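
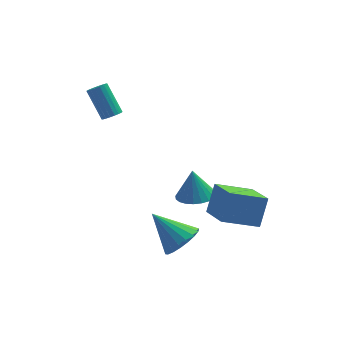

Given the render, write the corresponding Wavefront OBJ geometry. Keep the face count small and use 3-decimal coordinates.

v 0.745 -1.915 -1.944
v 1.44 -1.971 -1.255
v -0.485 -1.105 -0.636
v 1.51 -1.578 -1.433
v 1.429 -1.252 -1.711
v 1.212 -1.058 -2.035
v 0.903 -1.033 -2.342
v 0.562 -1.183 -2.569
v 0.258 -1.478 -2.673
v 0.05 -1.859 -2.633
v -0.02 -2.251 -2.455
v 0.062 -2.577 -2.177
v 0.279 -2.772 -1.853
v 0.588 -2.797 -1.546
v 0.929 -2.647 -1.319
v 1.233 -2.352 -1.215
v 4.001 -2.6 -0.634
v 2.31 -2.75 0.022
v 3.572 -0.956 -1.366
v 1.881 -1.106 -0.71
v 4.439 -1.914 0.65
v 2.748 -2.064 1.306
v 4.01 -0.27 -0.082
v 2.319 -0.42 0.574
v 1.576 0.148 -0.644
v 2.052 -0.61 -0.431
v 1.444 0.472 0.804
v 2.315 -0.369 -0.461
v 2.466 -0.048 -0.519
v 2.482 0.302 -0.596
v 2.36 0.629 -0.68
v 2.118 0.882 -0.759
v 1.794 1.024 -0.82
v 1.437 1.033 -0.855
v 1.101 0.906 -0.857
v 0.838 0.664 -0.828
v 0.686 0.344 -0.77
v 0.671 -0.006 -0.693
v 0.793 -0.333 -0.608
v 1.034 -0.587 -0.529
v 1.358 -0.728 -0.468
v 1.716 -0.737 -0.433
v -1.852 3.068 2.784
v -1.432 3.339 2.792
v -2.028 4.223 4.104
v -2.448 3.952 4.096
v -1.563 3.455 2.655
v -2.159 4.339 3.966
v -1.752 3.494 2.543
v -2.347 4.378 3.855
v -1.96 3.449 2.479
v -2.555 4.333 3.79
v -2.147 3.328 2.475
v -2.742 4.212 3.787
v -2.276 3.156 2.533
v -2.871 4.04 3.845
v -2.32 2.967 2.64
v -2.916 3.85 3.952
v -2.272 2.797 2.776
v -2.868 3.681 4.088
v -2.141 2.681 2.914
v -2.737 3.565 4.225
v -1.953 2.642 3.025
v -2.548 3.526 4.337
v -1.745 2.687 3.09
v -2.34 3.571 4.401
v -1.558 2.808 3.093
v -2.153 3.692 4.405
v -1.429 2.98 3.035
v -2.024 3.864 4.347
v -1.384 3.17 2.928
v -1.98 4.053 4.24
f 2 1 4
f 2 4 3
f 4 1 5
f 4 5 3
f 5 1 6
f 5 6 3
f 6 1 7
f 6 7 3
f 7 1 8
f 7 8 3
f 8 1 9
f 8 9 3
f 9 1 10
f 9 10 3
f 10 1 11
f 10 11 3
f 11 1 12
f 11 12 3
f 12 1 13
f 12 13 3
f 13 1 14
f 13 14 3
f 14 1 15
f 14 15 3
f 15 1 16
f 15 16 3
f 16 1 2
f 16 2 3
f 18 20 17
f 21 18 17
f 17 20 19
f 19 21 17
f 18 24 20
f 22 18 21
f 22 24 18
f 20 24 19
f 23 21 19
f 19 24 23
f 23 22 21
f 24 22 23
f 26 25 28
f 26 28 27
f 28 25 29
f 28 29 27
f 29 25 30
f 29 30 27
f 30 25 31
f 30 31 27
f 31 25 32
f 31 32 27
f 32 25 33
f 32 33 27
f 33 25 34
f 33 34 27
f 34 25 35
f 34 35 27
f 35 25 36
f 35 36 27
f 36 25 37
f 36 37 27
f 37 25 38
f 37 38 27
f 38 25 39
f 38 39 27
f 39 25 40
f 39 40 27
f 40 25 41
f 40 41 27
f 41 25 42
f 41 42 27
f 42 25 26
f 42 26 27
f 44 43 47
f 44 47 45
f 45 47 48
f 45 48 46
f 47 43 49
f 47 49 48
f 48 49 50
f 48 50 46
f 49 43 51
f 49 51 50
f 50 51 52
f 50 52 46
f 51 43 53
f 51 53 52
f 52 53 54
f 52 54 46
f 53 43 55
f 53 55 54
f 54 55 56
f 54 56 46
f 55 43 57
f 55 57 56
f 56 57 58
f 56 58 46
f 57 43 59
f 57 59 58
f 58 59 60
f 58 60 46
f 59 43 61
f 59 61 60
f 60 61 62
f 60 62 46
f 61 43 63
f 61 63 62
f 62 63 64
f 62 64 46
f 63 43 65
f 63 65 64
f 64 65 66
f 64 66 46
f 65 43 67
f 65 67 66
f 66 67 68
f 66 68 46
f 67 43 69
f 67 69 68
f 68 69 70
f 68 70 46
f 69 43 71
f 69 71 70
f 70 71 72
f 70 72 46
f 71 43 44
f 71 44 72
f 72 44 45
f 72 45 46



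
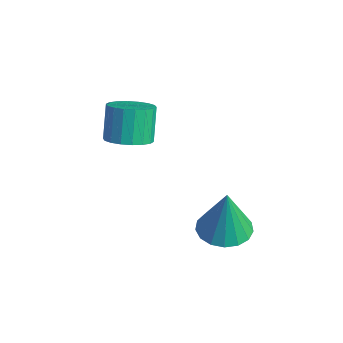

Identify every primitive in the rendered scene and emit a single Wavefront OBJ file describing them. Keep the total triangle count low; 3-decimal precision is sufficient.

v 0.784 -3.219 -0.744
v 1.562 -2.803 -0.569
v 0.995 -2.285 0.719
v 0.216 -2.701 0.544
v 1.356 -2.525 -0.771
v 0.789 -2.007 0.517
v 1.037 -2.385 -0.968
v 0.47 -1.867 0.32
v 0.667 -2.41 -1.121
v 0.1 -1.892 0.168
v 0.321 -2.595 -1.199
v -0.246 -2.077 0.09
v 0.066 -2.904 -1.187
v -0.501 -2.386 0.102
v -0.047 -3.275 -1.087
v -0.614 -2.757 0.201
v 0.005 -3.635 -0.919
v -0.562 -3.117 0.369
v 0.211 -3.913 -0.717
v -0.356 -3.395 0.571
v 0.53 -4.053 -0.52
v -0.037 -3.535 0.768
v 0.9 -4.028 -0.368
v 0.333 -3.51 0.921
v 1.246 -3.843 -0.29
v 0.679 -3.325 0.999
v 1.501 -3.534 -0.302
v 0.934 -3.016 0.987
v 1.614 -3.163 -0.401
v 1.047 -2.645 0.887
v 3.623 -1.025 -4.903
v 4.335 -0.255 -4.945
v 3.757 -1.035 -2.797
v 3.897 -0.012 -4.916
v 3.395 -0 -4.884
v 2.946 -0.224 -4.856
v 2.652 -0.631 -4.839
v 2.58 -1.128 -4.837
v 2.747 -1.602 -4.85
v 3.115 -1.944 -4.875
v 3.599 -2.075 -4.906
v 4.088 -1.966 -4.937
v 4.471 -1.641 -4.96
v 4.66 -1.175 -4.97
v 4.611 -0.675 -4.964
f 2 1 5
f 2 5 3
f 3 5 6
f 3 6 4
f 5 1 7
f 5 7 6
f 6 7 8
f 6 8 4
f 7 1 9
f 7 9 8
f 8 9 10
f 8 10 4
f 9 1 11
f 9 11 10
f 10 11 12
f 10 12 4
f 11 1 13
f 11 13 12
f 12 13 14
f 12 14 4
f 13 1 15
f 13 15 14
f 14 15 16
f 14 16 4
f 15 1 17
f 15 17 16
f 16 17 18
f 16 18 4
f 17 1 19
f 17 19 18
f 18 19 20
f 18 20 4
f 19 1 21
f 19 21 20
f 20 21 22
f 20 22 4
f 21 1 23
f 21 23 22
f 22 23 24
f 22 24 4
f 23 1 25
f 23 25 24
f 24 25 26
f 24 26 4
f 25 1 27
f 25 27 26
f 26 27 28
f 26 28 4
f 27 1 29
f 27 29 28
f 28 29 30
f 28 30 4
f 29 1 2
f 29 2 30
f 30 2 3
f 30 3 4
f 32 31 34
f 32 34 33
f 34 31 35
f 34 35 33
f 35 31 36
f 35 36 33
f 36 31 37
f 36 37 33
f 37 31 38
f 37 38 33
f 38 31 39
f 38 39 33
f 39 31 40
f 39 40 33
f 40 31 41
f 40 41 33
f 41 31 42
f 41 42 33
f 42 31 43
f 42 43 33
f 43 31 44
f 43 44 33
f 44 31 45
f 44 45 33
f 45 31 32
f 45 32 33



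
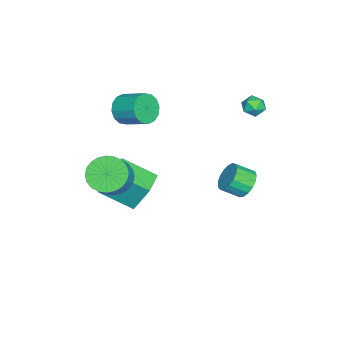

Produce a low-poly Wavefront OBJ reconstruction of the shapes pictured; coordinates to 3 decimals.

v 0.46 4.194 -0.316
v 1.038 4.626 0.006
v 1.338 3.798 0.578
v 0.76 3.366 0.256
v 0.744 4.68 0.239
v 1.044 3.852 0.81
v 0.385 4.622 0.344
v 0.686 3.794 0.915
v 0.044 4.467 0.298
v 0.344 3.639 0.87
v -0.202 4.249 0.111
v 0.098 3.421 0.683
v -0.297 4.018 -0.173
v 0.003 3.19 0.399
v -0.218 3.828 -0.49
v 0.082 3 0.082
v 0.016 3.721 -0.767
v 0.316 2.893 -0.196
v 0.352 3.723 -0.941
v 0.652 2.895 -0.369
v 0.712 3.833 -0.972
v 1.013 3.005 -0.4
v 1.015 4.025 -0.852
v 1.315 3.197 -0.28
v 1.191 4.256 -0.609
v 1.491 3.428 -0.038
v 1.199 4.473 -0.3
v 1.499 3.645 0.272
v -3.187 3.967 2.779
v -2.689 3.958 3.184
v -2.691 3.302 2.156
v -2.193 3.293 2.561
v -2.751 3.026 2.732
v -3.057 3.437 3.117
v -2.323 3.823 2.223
v -2.629 4.234 2.608
v -2.155 3.869 2.84
v -2.42 3.377 3.155
v -2.96 3.883 2.185
v -3.225 3.391 2.5
v -1.153 -2.146 2.271
v -0.429 -2.152 1.807
v -0.023 -0.939 2.425
v -0.747 -0.934 2.889
v -0.723 -1.928 1.559
v -0.317 -0.715 2.177
v -1.132 -1.762 1.502
v -0.726 -0.549 2.12
v -1.547 -1.699 1.651
v -1.141 -0.486 2.269
v -1.856 -1.756 1.966
v -1.45 -0.543 2.584
v -1.977 -1.918 2.363
v -1.571 -0.705 2.981
v -1.877 -2.141 2.735
v -1.471 -0.928 3.353
v -1.583 -2.365 2.983
v -1.177 -1.152 3.601
v -1.174 -2.531 3.04
v -0.768 -1.318 3.658
v -0.759 -2.594 2.891
v -0.353 -1.381 3.509
v -0.45 -2.537 2.576
v -0.044 -1.324 3.194
v -0.329 -2.375 2.179
v 0.077 -1.162 2.797
v 2.841 -1.385 0.721
v 3.549 -1.547 0.049
v 4.427 -1.517 0.966
v 3.719 -1.355 1.639
v 3.534 -1.161 0.051
v 4.412 -1.131 0.968
v 3.413 -0.809 0.155
v 4.291 -0.779 1.072
v 3.206 -0.545 0.345
v 4.084 -0.515 1.262
v 2.942 -0.408 0.593
v 3.82 -0.379 1.51
v 2.664 -0.421 0.86
v 3.542 -0.391 1.777
v 2.412 -0.58 1.106
v 3.29 -0.55 2.023
v 2.226 -0.861 1.294
v 3.104 -0.832 2.211
v 2.133 -1.223 1.394
v 3.011 -1.193 2.311
v 2.148 -1.609 1.392
v 3.026 -1.579 2.309
v 2.269 -1.961 1.288
v 3.147 -1.931 2.205
v 2.476 -2.225 1.098
v 3.354 -2.195 2.015
v 2.74 -2.361 0.85
v 3.618 -2.332 1.767
v 3.018 -2.349 0.583
v 3.896 -2.319 1.5
v 3.27 -2.19 0.337
v 4.148 -2.16 1.254
v 3.456 -1.908 0.149
v 4.334 -1.879 1.066
v -0.546 -2.899 -2.352
v -0.534 -2.112 -0.8
v -0.605 -1.161 -3.233
v -0.593 -0.374 -1.681
v 0.813 -2.866 -2.379
v 0.825 -2.079 -0.827
v 0.754 -1.128 -3.26
v 0.766 -0.341 -1.708
f 2 1 5
f 2 5 3
f 3 5 6
f 3 6 4
f 5 1 7
f 5 7 6
f 6 7 8
f 6 8 4
f 7 1 9
f 7 9 8
f 8 9 10
f 8 10 4
f 9 1 11
f 9 11 10
f 10 11 12
f 10 12 4
f 11 1 13
f 11 13 12
f 12 13 14
f 12 14 4
f 13 1 15
f 13 15 14
f 14 15 16
f 14 16 4
f 15 1 17
f 15 17 16
f 16 17 18
f 16 18 4
f 17 1 19
f 17 19 18
f 18 19 20
f 18 20 4
f 19 1 21
f 19 21 20
f 20 21 22
f 20 22 4
f 21 1 23
f 21 23 22
f 22 23 24
f 22 24 4
f 23 1 25
f 23 25 24
f 24 25 26
f 24 26 4
f 25 1 27
f 25 27 26
f 26 27 28
f 26 28 4
f 27 1 2
f 27 2 28
f 28 2 3
f 28 3 4
f 29 40 34
f 29 34 30
f 29 30 36
f 29 36 39
f 29 39 40
f 30 34 38
f 34 40 33
f 40 39 31
f 39 36 35
f 36 30 37
f 32 38 33
f 32 33 31
f 32 31 35
f 32 35 37
f 32 37 38
f 33 38 34
f 31 33 40
f 35 31 39
f 37 35 36
f 38 37 30
f 42 41 45
f 42 45 43
f 43 45 46
f 43 46 44
f 45 41 47
f 45 47 46
f 46 47 48
f 46 48 44
f 47 41 49
f 47 49 48
f 48 49 50
f 48 50 44
f 49 41 51
f 49 51 50
f 50 51 52
f 50 52 44
f 51 41 53
f 51 53 52
f 52 53 54
f 52 54 44
f 53 41 55
f 53 55 54
f 54 55 56
f 54 56 44
f 55 41 57
f 55 57 56
f 56 57 58
f 56 58 44
f 57 41 59
f 57 59 58
f 58 59 60
f 58 60 44
f 59 41 61
f 59 61 60
f 60 61 62
f 60 62 44
f 61 41 63
f 61 63 62
f 62 63 64
f 62 64 44
f 63 41 65
f 63 65 64
f 64 65 66
f 64 66 44
f 65 41 42
f 65 42 66
f 66 42 43
f 66 43 44
f 68 67 71
f 68 71 69
f 69 71 72
f 69 72 70
f 71 67 73
f 71 73 72
f 72 73 74
f 72 74 70
f 73 67 75
f 73 75 74
f 74 75 76
f 74 76 70
f 75 67 77
f 75 77 76
f 76 77 78
f 76 78 70
f 77 67 79
f 77 79 78
f 78 79 80
f 78 80 70
f 79 67 81
f 79 81 80
f 80 81 82
f 80 82 70
f 81 67 83
f 81 83 82
f 82 83 84
f 82 84 70
f 83 67 85
f 83 85 84
f 84 85 86
f 84 86 70
f 85 67 87
f 85 87 86
f 86 87 88
f 86 88 70
f 87 67 89
f 87 89 88
f 88 89 90
f 88 90 70
f 89 67 91
f 89 91 90
f 90 91 92
f 90 92 70
f 91 67 93
f 91 93 92
f 92 93 94
f 92 94 70
f 93 67 95
f 93 95 94
f 94 95 96
f 94 96 70
f 95 67 97
f 95 97 96
f 96 97 98
f 96 98 70
f 97 67 99
f 97 99 98
f 98 99 100
f 98 100 70
f 99 67 68
f 99 68 100
f 100 68 69
f 100 69 70
f 102 104 101
f 105 102 101
f 101 104 103
f 103 105 101
f 102 108 104
f 106 102 105
f 106 108 102
f 104 108 103
f 107 105 103
f 103 108 107
f 107 106 105
f 108 106 107



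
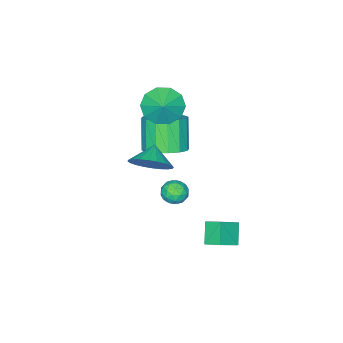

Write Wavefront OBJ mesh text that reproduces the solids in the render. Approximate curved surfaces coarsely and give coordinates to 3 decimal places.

v 2.202 1.319 -2.506
v 2.099 2.113 -2.095
v 1.212 1.516 -3.135
v 1.109 2.31 -2.725
v 2.831 1.83 -3.335
v 2.728 2.624 -2.925
v 1.841 2.027 -3.965
v 1.738 2.821 -3.554
v 1.825 -0.157 -2.026
v 2.053 0.1 -1.447
v 2.267 -1.12 -1.773
v 2.495 -0.863 -1.194
v 1.834 -0.955 -1.285
v 1.561 -0.36 -1.441
v 2.759 -0.66 -1.779
v 2.486 -0.065 -1.935
v 2.63 -0.211 -1.294
v 2.058 -0.393 -0.989
v 2.262 -0.627 -2.231
v 1.69 -0.809 -1.926
v 1.9 0.056 -1.759
v 2.42 -1.076 -1.461
v 2.031 -1.13 -1.515
v 2.165 -0.979 -1.174
v 1.611 -0.214 -1.755
v 1.745 -0.063 -1.415
v 1.617 -0.683 -1.32
v 2.575 -0.957 -1.805
v 2.709 -0.806 -1.465
v 2.155 -0.041 -2.046
v 2.289 0.11 -1.705
v 2.703 -0.337 -1.9
v 2.373 0.024 -1.329
v 2.633 -0.542 -1.18
v 2.788 -0.423 -1.524
v 2.628 -0.073 -1.616
v 2.037 -0.083 -1.149
v 2.297 -0.649 -1
v 1.909 -0.703 -1.054
v 1.748 -0.353 -1.146
v 2.376 -0.266 -1.059
v 2.023 -0.371 -2.22
v 2.283 -0.937 -2.071
v 2.572 -0.667 -2.074
v 2.411 -0.317 -2.166
v 1.687 -0.478 -2.04
v 1.947 -1.044 -1.891
v 1.692 -0.947 -1.604
v 1.532 -0.597 -1.696
v 1.944 -0.754 -2.161
v 0.978 -2.264 2.621
v 1.79 -2.64 2.175
v 1.562 -1.736 3.239
v 1.634 -2.12 1.88
v 1.227 -1.655 1.867
v 0.725 -1.423 2.143
v 0.32 -1.511 2.601
v 0.166 -1.887 3.067
v 0.323 -2.407 3.362
v 0.73 -2.872 3.375
v 1.232 -3.104 3.099
v 1.637 -3.016 2.641
v 0.226 -2.824 -1.337
v 0.801 -2.126 -0.766
v 0.109 -2.777 0.728
v -0.466 -3.476 0.157
v 0.324 -1.865 -0.873
v -0.368 -2.516 0.621
v -0.179 -1.862 -1.104
v -0.871 -2.513 0.389
v -0.574 -2.116 -1.398
v -1.265 -2.767 0.095
v -0.754 -2.56 -1.675
v -1.446 -3.211 -0.182
v -0.672 -3.075 -1.862
v -1.364 -3.726 -0.369
v -0.349 -3.523 -1.908
v -1.041 -4.174 -0.414
v 0.128 -3.784 -1.801
v -0.564 -4.435 -0.307
v 0.631 -3.787 -1.569
v -0.061 -4.438 -0.076
v 1.025 -3.533 -1.275
v 0.334 -4.184 0.218
v 1.206 -3.089 -0.998
v 0.514 -3.74 0.495
v 1.124 -2.574 -0.811
v 0.432 -3.225 0.682
v 4.221 -0.015 2.103
v 4.693 0.318 2.908
v 3.499 -0.425 2.697
v 4.459 0.615 2.829
v 4.189 0.817 2.64
v 3.924 0.891 2.369
v 3.704 0.828 2.058
v 3.563 0.637 1.754
v 3.522 0.346 1.503
v 3.587 0 1.343
v 3.749 -0.348 1.299
v 3.982 -0.645 1.378
v 4.252 -0.846 1.567
v 4.517 -0.921 1.838
v 4.737 -0.858 2.149
v 4.879 -0.667 2.453
v 4.92 -0.376 2.704
v 4.855 -0.03 2.864
f 2 4 1
f 5 2 1
f 1 4 3
f 3 5 1
f 2 8 4
f 6 2 5
f 6 8 2
f 4 8 3
f 7 5 3
f 3 8 7
f 7 6 5
f 8 6 7
f 9 46 25
f 46 20 49
f 25 49 14
f 46 49 25
f 9 25 21
f 25 14 26
f 21 26 10
f 25 26 21
f 9 21 30
f 21 10 31
f 30 31 16
f 21 31 30
f 9 30 42
f 30 16 45
f 42 45 19
f 30 45 42
f 9 42 46
f 42 19 50
f 46 50 20
f 42 50 46
f 10 26 37
f 26 14 40
f 37 40 18
f 26 40 37
f 14 49 27
f 49 20 48
f 27 48 13
f 49 48 27
f 20 50 47
f 50 19 43
f 47 43 11
f 50 43 47
f 19 45 44
f 45 16 32
f 44 32 15
f 45 32 44
f 16 31 36
f 31 10 33
f 36 33 17
f 31 33 36
f 12 38 24
f 38 18 39
f 24 39 13
f 38 39 24
f 12 24 22
f 24 13 23
f 22 23 11
f 24 23 22
f 12 22 29
f 22 11 28
f 29 28 15
f 22 28 29
f 12 29 34
f 29 15 35
f 34 35 17
f 29 35 34
f 12 34 38
f 34 17 41
f 38 41 18
f 34 41 38
f 13 39 27
f 39 18 40
f 27 40 14
f 39 40 27
f 11 23 47
f 23 13 48
f 47 48 20
f 23 48 47
f 15 28 44
f 28 11 43
f 44 43 19
f 28 43 44
f 17 35 36
f 35 15 32
f 36 32 16
f 35 32 36
f 18 41 37
f 41 17 33
f 37 33 10
f 41 33 37
f 52 51 54
f 52 54 53
f 54 51 55
f 54 55 53
f 55 51 56
f 55 56 53
f 56 51 57
f 56 57 53
f 57 51 58
f 57 58 53
f 58 51 59
f 58 59 53
f 59 51 60
f 59 60 53
f 60 51 61
f 60 61 53
f 61 51 62
f 61 62 53
f 62 51 52
f 62 52 53
f 64 63 67
f 64 67 65
f 65 67 68
f 65 68 66
f 67 63 69
f 67 69 68
f 68 69 70
f 68 70 66
f 69 63 71
f 69 71 70
f 70 71 72
f 70 72 66
f 71 63 73
f 71 73 72
f 72 73 74
f 72 74 66
f 73 63 75
f 73 75 74
f 74 75 76
f 74 76 66
f 75 63 77
f 75 77 76
f 76 77 78
f 76 78 66
f 77 63 79
f 77 79 78
f 78 79 80
f 78 80 66
f 79 63 81
f 79 81 80
f 80 81 82
f 80 82 66
f 81 63 83
f 81 83 82
f 82 83 84
f 82 84 66
f 83 63 85
f 83 85 84
f 84 85 86
f 84 86 66
f 85 63 87
f 85 87 86
f 86 87 88
f 86 88 66
f 87 63 64
f 87 64 88
f 88 64 65
f 88 65 66
f 90 89 92
f 90 92 91
f 92 89 93
f 92 93 91
f 93 89 94
f 93 94 91
f 94 89 95
f 94 95 91
f 95 89 96
f 95 96 91
f 96 89 97
f 96 97 91
f 97 89 98
f 97 98 91
f 98 89 99
f 98 99 91
f 99 89 100
f 99 100 91
f 100 89 101
f 100 101 91
f 101 89 102
f 101 102 91
f 102 89 103
f 102 103 91
f 103 89 104
f 103 104 91
f 104 89 105
f 104 105 91
f 105 89 106
f 105 106 91
f 106 89 90
f 106 90 91



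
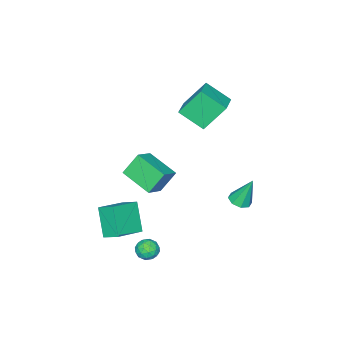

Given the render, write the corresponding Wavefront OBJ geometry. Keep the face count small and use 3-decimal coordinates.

v 2.533 2.177 -3.287
v 3.204 2.3 -3.113
v 2.696 1.06 -3.127
v 3.367 1.183 -2.953
v 2.848 1.391 -2.524
v 2.748 2.082 -2.623
v 3.152 1.278 -3.617
v 3.052 1.969 -3.716
v 3.587 1.745 -3.317
v 3.399 1.814 -2.641
v 2.501 1.546 -3.599
v 2.313 1.615 -2.923
v 2.854 2.336 -3.214
v 3.046 1.024 -3.026
v 2.741 1.146 -2.774
v 3.135 1.218 -2.671
v 2.586 2.208 -2.926
v 2.981 2.28 -2.824
v 2.771 1.746 -2.478
v 2.919 1.08 -3.416
v 3.314 1.152 -3.314
v 2.765 2.142 -3.569
v 3.159 2.214 -3.466
v 3.129 1.614 -3.762
v 3.474 2.082 -3.232
v 3.57 1.426 -3.137
v 3.444 1.482 -3.528
v 3.384 1.888 -3.586
v 3.364 2.123 -2.835
v 3.459 1.467 -2.74
v 3.154 1.589 -2.488
v 3.095 1.995 -2.547
v 3.589 1.797 -2.954
v 2.441 1.893 -3.5
v 2.536 1.237 -3.405
v 2.805 1.365 -3.693
v 2.746 1.771 -3.752
v 2.33 1.934 -3.103
v 2.426 1.278 -3.008
v 2.516 1.472 -2.654
v 2.456 1.878 -2.712
v 2.311 1.563 -3.286
v -3.919 -1.422 3.134
v -4.844 -0.606 4.683
v -4.363 -0.039 2.14
v -5.288 0.777 3.69
v -2.512 -0.657 3.57
v -3.437 0.159 5.12
v -2.956 0.726 2.577
v -3.881 1.542 4.126
v -2.262 -2.451 -0.569
v -1.067 -2.303 0.106
v -2.143 -0.516 -1.202
v -0.949 -0.368 -0.528
v -1.491 -2.912 -1.832
v -0.297 -2.764 -1.158
v -1.373 -0.977 -2.466
v -0.178 -0.829 -1.791
v -2.792 3.378 -1.892
v -2.27 3.823 -1.958
v -3.088 3.982 -0.148
v -2.732 4.03 -2.108
v -3.23 3.855 -2.132
v -3.471 3.4 -2.015
v -3.315 2.932 -1.826
v -2.853 2.725 -1.676
v -2.355 2.9 -1.653
v -2.114 3.355 -1.77
v 1.264 -1.457 -2.011
v 2.99 -1.661 -1.408
v 1.193 -0.485 -1.48
v 2.919 -0.689 -0.877
v 1.921 -0.551 -3.583
v 3.647 -0.755 -2.98
v 1.85 0.421 -3.052
v 3.576 0.217 -2.449
f 1 38 17
f 38 12 41
f 17 41 6
f 38 41 17
f 1 17 13
f 17 6 18
f 13 18 2
f 17 18 13
f 1 13 22
f 13 2 23
f 22 23 8
f 13 23 22
f 1 22 34
f 22 8 37
f 34 37 11
f 22 37 34
f 1 34 38
f 34 11 42
f 38 42 12
f 34 42 38
f 2 18 29
f 18 6 32
f 29 32 10
f 18 32 29
f 6 41 19
f 41 12 40
f 19 40 5
f 41 40 19
f 12 42 39
f 42 11 35
f 39 35 3
f 42 35 39
f 11 37 36
f 37 8 24
f 36 24 7
f 37 24 36
f 8 23 28
f 23 2 25
f 28 25 9
f 23 25 28
f 4 30 16
f 30 10 31
f 16 31 5
f 30 31 16
f 4 16 14
f 16 5 15
f 14 15 3
f 16 15 14
f 4 14 21
f 14 3 20
f 21 20 7
f 14 20 21
f 4 21 26
f 21 7 27
f 26 27 9
f 21 27 26
f 4 26 30
f 26 9 33
f 30 33 10
f 26 33 30
f 5 31 19
f 31 10 32
f 19 32 6
f 31 32 19
f 3 15 39
f 15 5 40
f 39 40 12
f 15 40 39
f 7 20 36
f 20 3 35
f 36 35 11
f 20 35 36
f 9 27 28
f 27 7 24
f 28 24 8
f 27 24 28
f 10 33 29
f 33 9 25
f 29 25 2
f 33 25 29
f 44 46 43
f 47 44 43
f 43 46 45
f 45 47 43
f 44 50 46
f 48 44 47
f 48 50 44
f 46 50 45
f 49 47 45
f 45 50 49
f 49 48 47
f 50 48 49
f 52 54 51
f 55 52 51
f 51 54 53
f 53 55 51
f 52 58 54
f 56 52 55
f 56 58 52
f 54 58 53
f 57 55 53
f 53 58 57
f 57 56 55
f 58 56 57
f 60 59 62
f 60 62 61
f 62 59 63
f 62 63 61
f 63 59 64
f 63 64 61
f 64 59 65
f 64 65 61
f 65 59 66
f 65 66 61
f 66 59 67
f 66 67 61
f 67 59 68
f 67 68 61
f 68 59 60
f 68 60 61
f 70 72 69
f 73 70 69
f 69 72 71
f 71 73 69
f 70 76 72
f 74 70 73
f 74 76 70
f 72 76 71
f 75 73 71
f 71 76 75
f 75 74 73
f 76 74 75



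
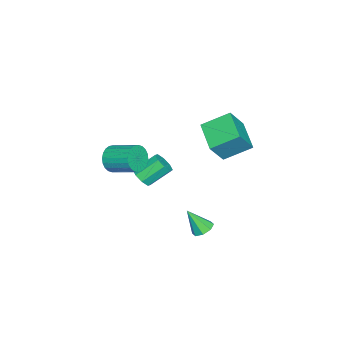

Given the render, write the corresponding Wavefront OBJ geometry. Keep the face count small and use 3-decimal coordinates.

v -2.953 -2.251 -4.398
v -2.496 -1.664 -4.663
v -3.289 -0.542 -3.548
v -3.747 -1.129 -3.282
v -3.011 -1.717 -4.976
v -3.804 -0.594 -3.861
v -3.492 -2.082 -4.951
v -4.285 -0.96 -3.835
v -3.657 -2.547 -4.601
v -4.451 -1.424 -3.486
v -3.411 -2.838 -4.132
v -4.204 -1.716 -3.017
v -2.896 -2.786 -3.819
v -3.689 -1.663 -2.704
v -2.415 -2.42 -3.845
v -3.208 -1.298 -2.729
v -2.249 -1.956 -4.194
v -3.043 -0.833 -3.079
v 3.551 4.037 -2.267
v 4.202 4.282 -2.184
v 3.709 3.143 -0.853
v 3.835 4.592 -1.947
v 3.301 4.577 -1.898
v 2.915 4.246 -2.064
v 2.901 3.792 -2.349
v 3.268 3.482 -2.586
v 3.801 3.497 -2.636
v 4.188 3.829 -2.47
v -2.975 2.881 -1.369
v -4.611 1.698 -0.691
v -3.701 4.45 -0.385
v -5.338 3.267 0.293
v -2.002 2.393 0.127
v -3.639 1.21 0.805
v -2.729 3.962 1.111
v -4.365 2.779 1.789
v 3.083 -1.501 1.812
v 3.528 -1.87 2.515
v 3.823 -0.228 3.19
v 3.377 0.141 2.488
v 3.792 -1.822 2.283
v 4.087 -0.18 2.958
v 3.949 -1.725 1.979
v 4.244 -0.083 2.655
v 3.973 -1.594 1.65
v 4.268 0.048 2.325
v 3.862 -1.449 1.345
v 4.157 0.193 2.021
v 3.632 -1.312 1.112
v 3.927 0.33 1.788
v 3.319 -1.203 0.985
v 3.614 0.439 1.661
v 2.969 -1.14 0.984
v 3.264 0.502 1.66
v 2.637 -1.132 1.11
v 2.932 0.51 1.785
v 2.373 -1.18 1.342
v 2.668 0.462 2.017
v 2.216 -1.277 1.645
v 2.511 0.365 2.321
v 2.192 -1.408 1.975
v 2.487 0.234 2.65
v 2.303 -1.553 2.279
v 2.598 0.089 2.955
v 2.533 -1.69 2.512
v 2.828 -0.048 3.188
v 2.846 -1.799 2.639
v 3.141 -0.157 3.315
v 3.196 -1.862 2.64
v 3.491 -0.22 3.316
f 2 1 5
f 2 5 3
f 3 5 6
f 3 6 4
f 5 1 7
f 5 7 6
f 6 7 8
f 6 8 4
f 7 1 9
f 7 9 8
f 8 9 10
f 8 10 4
f 9 1 11
f 9 11 10
f 10 11 12
f 10 12 4
f 11 1 13
f 11 13 12
f 12 13 14
f 12 14 4
f 13 1 15
f 13 15 14
f 14 15 16
f 14 16 4
f 15 1 17
f 15 17 16
f 16 17 18
f 16 18 4
f 17 1 2
f 17 2 18
f 18 2 3
f 18 3 4
f 20 19 22
f 20 22 21
f 22 19 23
f 22 23 21
f 23 19 24
f 23 24 21
f 24 19 25
f 24 25 21
f 25 19 26
f 25 26 21
f 26 19 27
f 26 27 21
f 27 19 28
f 27 28 21
f 28 19 20
f 28 20 21
f 30 32 29
f 33 30 29
f 29 32 31
f 31 33 29
f 30 36 32
f 34 30 33
f 34 36 30
f 32 36 31
f 35 33 31
f 31 36 35
f 35 34 33
f 36 34 35
f 38 37 41
f 38 41 39
f 39 41 42
f 39 42 40
f 41 37 43
f 41 43 42
f 42 43 44
f 42 44 40
f 43 37 45
f 43 45 44
f 44 45 46
f 44 46 40
f 45 37 47
f 45 47 46
f 46 47 48
f 46 48 40
f 47 37 49
f 47 49 48
f 48 49 50
f 48 50 40
f 49 37 51
f 49 51 50
f 50 51 52
f 50 52 40
f 51 37 53
f 51 53 52
f 52 53 54
f 52 54 40
f 53 37 55
f 53 55 54
f 54 55 56
f 54 56 40
f 55 37 57
f 55 57 56
f 56 57 58
f 56 58 40
f 57 37 59
f 57 59 58
f 58 59 60
f 58 60 40
f 59 37 61
f 59 61 60
f 60 61 62
f 60 62 40
f 61 37 63
f 61 63 62
f 62 63 64
f 62 64 40
f 63 37 65
f 63 65 64
f 64 65 66
f 64 66 40
f 65 37 67
f 65 67 66
f 66 67 68
f 66 68 40
f 67 37 69
f 67 69 68
f 68 69 70
f 68 70 40
f 69 37 38
f 69 38 70
f 70 38 39
f 70 39 40



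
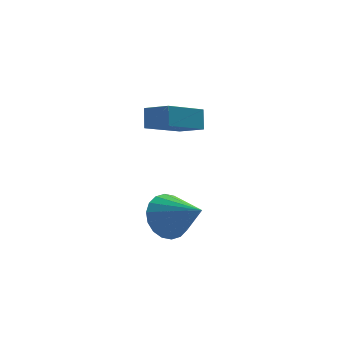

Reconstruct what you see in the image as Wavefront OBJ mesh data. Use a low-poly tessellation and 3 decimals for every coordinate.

v -0.018 -0.509 -3.492
v 0.876 -0.36 -4.021
v 0.838 -1.871 -2.428
v 0.914 -0.058 -3.666
v 0.767 0.154 -3.277
v 0.465 0.235 -2.93
v 0.067 0.168 -2.694
v -0.348 -0.032 -2.617
v -0.698 -0.327 -2.713
v -0.913 -0.658 -2.963
v -0.951 -0.959 -3.319
v -0.804 -1.171 -3.708
v -0.501 -1.252 -4.055
v -0.103 -1.186 -4.291
v 0.312 -0.985 -4.368
v 0.661 -0.69 -4.272
v 1.11 1.577 -0.3
v -0.505 0.819 0.627
v 1.274 2.125 0.434
v -0.341 1.367 1.361
v 1.781 0.733 0.179
v 0.166 -0.025 1.106
v 1.945 1.281 0.913
v 0.33 0.523 1.84
f 2 1 4
f 2 4 3
f 4 1 5
f 4 5 3
f 5 1 6
f 5 6 3
f 6 1 7
f 6 7 3
f 7 1 8
f 7 8 3
f 8 1 9
f 8 9 3
f 9 1 10
f 9 10 3
f 10 1 11
f 10 11 3
f 11 1 12
f 11 12 3
f 12 1 13
f 12 13 3
f 13 1 14
f 13 14 3
f 14 1 15
f 14 15 3
f 15 1 16
f 15 16 3
f 16 1 2
f 16 2 3
f 18 20 17
f 21 18 17
f 17 20 19
f 19 21 17
f 18 24 20
f 22 18 21
f 22 24 18
f 20 24 19
f 23 21 19
f 19 24 23
f 23 22 21
f 24 22 23



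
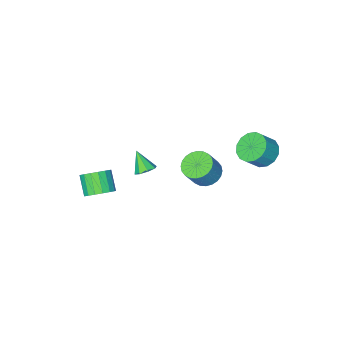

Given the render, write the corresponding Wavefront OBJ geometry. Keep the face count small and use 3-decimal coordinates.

v -0.614 -2.052 -2.217
v -0.293 -2.469 -2.563
v -0.586 -2.888 -1.183
v -0.004 -2.165 -2.325
v -0.072 -1.795 -2.024
v -0.458 -1.575 -1.836
v -0.935 -1.635 -1.871
v -1.225 -1.939 -2.108
v -1.156 -2.309 -2.41
v -0.771 -2.529 -2.598
v -4.302 3.23 1.633
v -3.626 3.216 1.01
v -2.841 3.175 1.864
v -3.518 3.19 2.487
v -3.7 3.678 1.101
v -2.915 3.637 1.954
v -3.936 4.019 1.334
v -3.151 3.979 2.187
v -4.27 4.15 1.648
v -3.485 4.109 2.501
v -4.613 4.034 1.957
v -3.828 3.993 2.81
v -4.872 3.702 2.18
v -4.088 3.662 3.033
v -4.979 3.245 2.256
v -4.194 3.204 3.11
v -4.905 2.783 2.166
v -4.12 2.742 3.019
v -4.669 2.441 1.933
v -3.884 2.401 2.786
v -4.335 2.311 1.619
v -3.55 2.27 2.472
v -3.992 2.427 1.31
v -3.207 2.386 2.163
v -3.732 2.758 1.087
v -2.948 2.718 1.94
v 2.724 -1.199 -1.598
v 3.531 -1.376 -1.513
v 3.242 -2.258 -0.617
v 2.436 -2.081 -0.702
v 3.468 -1.086 -1.248
v 3.18 -1.969 -0.352
v 3.235 -0.823 -1.063
v 2.947 -1.705 -0.167
v 2.885 -0.645 -1.001
v 2.597 -1.528 -0.105
v 2.499 -0.595 -1.075
v 2.21 -1.477 -0.18
v 2.163 -0.682 -1.27
v 1.875 -1.565 -0.374
v 1.957 -0.888 -1.539
v 1.668 -1.771 -0.643
v 1.926 -1.166 -1.822
v 1.637 -2.048 -0.926
v 2.078 -1.45 -2.054
v 1.789 -2.333 -1.158
v 2.378 -1.678 -2.181
v 2.09 -2.56 -1.285
v 2.757 -1.795 -2.174
v 2.469 -2.677 -1.279
v 3.129 -1.776 -2.036
v 2.841 -2.658 -1.14
v 3.408 -1.625 -1.797
v 3.12 -2.507 -0.901
v -3.003 0.075 -1.97
v -2.332 0.458 -2.413
v -1.627 0.588 -1.233
v -2.297 0.205 -0.79
v -2.525 0.735 -2.328
v -1.819 0.864 -1.149
v -2.789 0.911 -2.189
v -2.084 1.04 -1.01
v -3.087 0.96 -2.016
v -2.381 1.089 -0.837
v -3.371 0.874 -1.837
v -2.666 1.004 -0.658
v -3.6 0.667 -1.677
v -2.894 0.796 -0.498
v -3.737 0.37 -1.562
v -3.032 0.499 -0.383
v -3.763 0.027 -1.509
v -3.058 0.157 -0.33
v -3.673 -0.308 -1.527
v -2.968 -0.178 -0.347
v -3.481 -0.584 -1.611
v -2.775 -0.455 -0.432
v -3.216 -0.76 -1.75
v -2.511 -0.631 -0.571
v -2.919 -0.809 -1.923
v -2.213 -0.68 -0.744
v -2.634 -0.724 -2.102
v -1.929 -0.594 -0.923
v -2.406 -0.516 -2.262
v -1.7 -0.387 -1.083
v -2.268 -0.219 -2.377
v -1.563 -0.09 -1.198
v -2.242 0.123 -2.43
v -1.537 0.253 -1.251
f 2 1 4
f 2 4 3
f 4 1 5
f 4 5 3
f 5 1 6
f 5 6 3
f 6 1 7
f 6 7 3
f 7 1 8
f 7 8 3
f 8 1 9
f 8 9 3
f 9 1 10
f 9 10 3
f 10 1 2
f 10 2 3
f 12 11 15
f 12 15 13
f 13 15 16
f 13 16 14
f 15 11 17
f 15 17 16
f 16 17 18
f 16 18 14
f 17 11 19
f 17 19 18
f 18 19 20
f 18 20 14
f 19 11 21
f 19 21 20
f 20 21 22
f 20 22 14
f 21 11 23
f 21 23 22
f 22 23 24
f 22 24 14
f 23 11 25
f 23 25 24
f 24 25 26
f 24 26 14
f 25 11 27
f 25 27 26
f 26 27 28
f 26 28 14
f 27 11 29
f 27 29 28
f 28 29 30
f 28 30 14
f 29 11 31
f 29 31 30
f 30 31 32
f 30 32 14
f 31 11 33
f 31 33 32
f 32 33 34
f 32 34 14
f 33 11 35
f 33 35 34
f 34 35 36
f 34 36 14
f 35 11 12
f 35 12 36
f 36 12 13
f 36 13 14
f 38 37 41
f 38 41 39
f 39 41 42
f 39 42 40
f 41 37 43
f 41 43 42
f 42 43 44
f 42 44 40
f 43 37 45
f 43 45 44
f 44 45 46
f 44 46 40
f 45 37 47
f 45 47 46
f 46 47 48
f 46 48 40
f 47 37 49
f 47 49 48
f 48 49 50
f 48 50 40
f 49 37 51
f 49 51 50
f 50 51 52
f 50 52 40
f 51 37 53
f 51 53 52
f 52 53 54
f 52 54 40
f 53 37 55
f 53 55 54
f 54 55 56
f 54 56 40
f 55 37 57
f 55 57 56
f 56 57 58
f 56 58 40
f 57 37 59
f 57 59 58
f 58 59 60
f 58 60 40
f 59 37 61
f 59 61 60
f 60 61 62
f 60 62 40
f 61 37 63
f 61 63 62
f 62 63 64
f 62 64 40
f 63 37 38
f 63 38 64
f 64 38 39
f 64 39 40
f 66 65 69
f 66 69 67
f 67 69 70
f 67 70 68
f 69 65 71
f 69 71 70
f 70 71 72
f 70 72 68
f 71 65 73
f 71 73 72
f 72 73 74
f 72 74 68
f 73 65 75
f 73 75 74
f 74 75 76
f 74 76 68
f 75 65 77
f 75 77 76
f 76 77 78
f 76 78 68
f 77 65 79
f 77 79 78
f 78 79 80
f 78 80 68
f 79 65 81
f 79 81 80
f 80 81 82
f 80 82 68
f 81 65 83
f 81 83 82
f 82 83 84
f 82 84 68
f 83 65 85
f 83 85 84
f 84 85 86
f 84 86 68
f 85 65 87
f 85 87 86
f 86 87 88
f 86 88 68
f 87 65 89
f 87 89 88
f 88 89 90
f 88 90 68
f 89 65 91
f 89 91 90
f 90 91 92
f 90 92 68
f 91 65 93
f 91 93 92
f 92 93 94
f 92 94 68
f 93 65 95
f 93 95 94
f 94 95 96
f 94 96 68
f 95 65 97
f 95 97 96
f 96 97 98
f 96 98 68
f 97 65 66
f 97 66 98
f 98 66 67
f 98 67 68



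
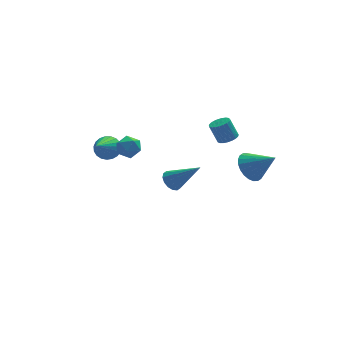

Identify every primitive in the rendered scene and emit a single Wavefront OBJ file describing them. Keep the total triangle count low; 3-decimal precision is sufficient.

v 2.644 -0.652 2.442
v 3.178 -0.485 2.593
v 2.791 -0.201 3.649
v 2.256 -0.368 3.498
v 3.085 -0.281 2.504
v 2.698 0.003 3.56
v 2.916 -0.141 2.405
v 2.528 0.143 3.46
v 2.7 -0.09 2.311
v 2.312 0.194 3.367
v 2.474 -0.135 2.241
v 2.086 0.149 3.296
v 2.277 -0.271 2.205
v 1.889 0.014 3.26
v 2.144 -0.472 2.21
v 1.756 -0.188 3.266
v 2.097 -0.704 2.255
v 1.709 -0.42 3.311
v 2.145 -0.927 2.333
v 1.757 -0.643 3.389
v 2.279 -1.103 2.429
v 1.891 -0.819 3.485
v 2.476 -1.201 2.528
v 2.088 -0.917 3.584
v 2.702 -1.204 2.612
v 2.315 -0.919 3.668
v 2.918 -1.111 2.666
v 2.531 -0.827 3.722
v 3.087 -0.939 2.682
v 2.699 -0.655 3.738
v 3.179 -0.718 2.656
v 2.791 -0.434 3.712
v -3.341 0.653 1.824
v -3.073 1.007 2.416
v -4.219 -0.813 3.096
v -3.348 1.14 2.381
v -3.622 1.19 2.249
v -3.847 1.147 2.044
v -3.985 1.018 1.801
v -4.011 0.826 1.562
v -3.922 0.605 1.368
v -3.732 0.391 1.253
v -3.475 0.223 1.237
v -3.195 0.13 1.322
v -2.94 0.127 1.494
v -2.754 0.215 1.723
v -2.67 0.378 1.97
v -2.702 0.59 2.191
v -2.845 0.812 2.349
v 3.326 -2.45 1.342
v 3.884 -1.707 1.336
v 4.374 -3.23 2.398
v 3.663 -1.628 1.614
v 3.392 -1.674 1.849
v 3.11 -1.838 2.008
v 2.861 -2.096 2.065
v 2.682 -2.408 2.012
v 2.602 -2.726 1.857
v 2.632 -3.002 1.624
v 2.767 -3.194 1.348
v 2.988 -3.273 1.07
v 3.26 -3.227 0.834
v 3.542 -3.062 0.676
v 3.791 -2.805 0.619
v 3.969 -2.493 0.672
v 4.049 -2.175 0.827
v 4.019 -1.899 1.06
v 0.498 2.572 -2.722
v 1.013 2.969 -2.952
v 1.822 1.688 -1.278
v 0.857 3.16 -2.693
v 0.606 3.193 -2.441
v 0.325 3.059 -2.265
v 0.09 2.795 -2.212
v -0.035 2.471 -2.295
v -0.018 2.174 -2.493
v 0.138 1.984 -2.752
v 0.389 1.951 -3.003
v 0.67 2.084 -3.179
v 0.905 2.348 -3.232
v 1.03 2.672 -3.149
v -3.246 -1.287 2.696
v -2.817 -0.817 2.326
v -2.423 -1.363 3.554
v -1.994 -0.893 3.184
v -2.62 -0.656 3.49
v -3.129 -0.609 2.959
v -2.111 -1.571 2.921
v -2.62 -1.524 2.39
v -2.115 -0.993 2.465
v -2.43 -0.428 2.816
v -2.81 -1.752 3.064
v -3.125 -1.187 3.415
f 2 1 5
f 2 5 3
f 3 5 6
f 3 6 4
f 5 1 7
f 5 7 6
f 6 7 8
f 6 8 4
f 7 1 9
f 7 9 8
f 8 9 10
f 8 10 4
f 9 1 11
f 9 11 10
f 10 11 12
f 10 12 4
f 11 1 13
f 11 13 12
f 12 13 14
f 12 14 4
f 13 1 15
f 13 15 14
f 14 15 16
f 14 16 4
f 15 1 17
f 15 17 16
f 16 17 18
f 16 18 4
f 17 1 19
f 17 19 18
f 18 19 20
f 18 20 4
f 19 1 21
f 19 21 20
f 20 21 22
f 20 22 4
f 21 1 23
f 21 23 22
f 22 23 24
f 22 24 4
f 23 1 25
f 23 25 24
f 24 25 26
f 24 26 4
f 25 1 27
f 25 27 26
f 26 27 28
f 26 28 4
f 27 1 29
f 27 29 28
f 28 29 30
f 28 30 4
f 29 1 31
f 29 31 30
f 30 31 32
f 30 32 4
f 31 1 2
f 31 2 32
f 32 2 3
f 32 3 4
f 34 33 36
f 34 36 35
f 36 33 37
f 36 37 35
f 37 33 38
f 37 38 35
f 38 33 39
f 38 39 35
f 39 33 40
f 39 40 35
f 40 33 41
f 40 41 35
f 41 33 42
f 41 42 35
f 42 33 43
f 42 43 35
f 43 33 44
f 43 44 35
f 44 33 45
f 44 45 35
f 45 33 46
f 45 46 35
f 46 33 47
f 46 47 35
f 47 33 48
f 47 48 35
f 48 33 49
f 48 49 35
f 49 33 34
f 49 34 35
f 51 50 53
f 51 53 52
f 53 50 54
f 53 54 52
f 54 50 55
f 54 55 52
f 55 50 56
f 55 56 52
f 56 50 57
f 56 57 52
f 57 50 58
f 57 58 52
f 58 50 59
f 58 59 52
f 59 50 60
f 59 60 52
f 60 50 61
f 60 61 52
f 61 50 62
f 61 62 52
f 62 50 63
f 62 63 52
f 63 50 64
f 63 64 52
f 64 50 65
f 64 65 52
f 65 50 66
f 65 66 52
f 66 50 67
f 66 67 52
f 67 50 51
f 67 51 52
f 69 68 71
f 69 71 70
f 71 68 72
f 71 72 70
f 72 68 73
f 72 73 70
f 73 68 74
f 73 74 70
f 74 68 75
f 74 75 70
f 75 68 76
f 75 76 70
f 76 68 77
f 76 77 70
f 77 68 78
f 77 78 70
f 78 68 79
f 78 79 70
f 79 68 80
f 79 80 70
f 80 68 81
f 80 81 70
f 81 68 69
f 81 69 70
f 82 93 87
f 82 87 83
f 82 83 89
f 82 89 92
f 82 92 93
f 83 87 91
f 87 93 86
f 93 92 84
f 92 89 88
f 89 83 90
f 85 91 86
f 85 86 84
f 85 84 88
f 85 88 90
f 85 90 91
f 86 91 87
f 84 86 93
f 88 84 92
f 90 88 89
f 91 90 83



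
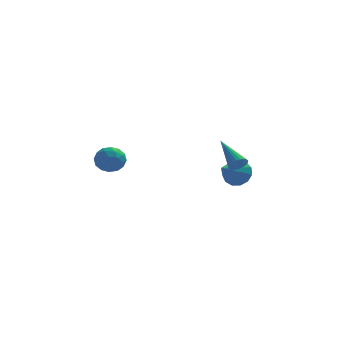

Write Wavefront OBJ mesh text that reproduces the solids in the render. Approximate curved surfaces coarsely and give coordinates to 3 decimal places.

v -2.807 -2.419 0.408
v -2.087 -1.984 0.379
v -2.233 -3.416 -0.319
v -1.513 -2.981 -0.348
v -1.778 -3.309 0.38
v -2.132 -2.693 0.829
v -2.188 -2.707 -0.769
v -2.542 -2.091 -0.32
v -1.705 -2.162 -0.348
v -1.451 -2.534 0.362
v -2.869 -2.866 -0.302
v -2.615 -3.238 0.408
v -2.497 -2.114 0.457
v -1.823 -3.286 -0.397
v -1.978 -3.479 0.03
v -1.555 -3.223 0.014
v -2.524 -2.531 0.722
v -2.101 -2.275 0.705
v -1.919 -3.054 0.706
v -2.219 -3.125 -0.645
v -1.796 -2.869 -0.662
v -2.765 -2.177 0.046
v -2.342 -1.921 0.03
v -2.401 -2.346 -0.646
v -1.85 -1.963 0.013
v -1.512 -2.549 -0.415
v -1.909 -2.388 -0.662
v -2.117 -2.026 -0.398
v -1.701 -2.182 0.431
v -1.363 -2.768 0.003
v -1.519 -2.961 0.431
v -1.727 -2.598 0.695
v -1.476 -2.286 0.003
v -2.957 -2.632 0.057
v -2.619 -3.218 -0.371
v -2.593 -2.802 -0.635
v -2.801 -2.439 -0.371
v -2.808 -2.851 0.475
v -2.47 -3.437 0.047
v -2.203 -3.374 0.458
v -2.411 -3.012 0.722
v -2.844 -3.114 0.057
v 4.417 4.435 -3.701
v 4.897 4.602 -2.97
v 3.503 3.105 -2.799
v 4.492 4.897 -2.944
v 4.064 5.046 -3.159
v 3.748 5.001 -3.545
v 3.644 4.776 -3.982
v 3.786 4.444 -4.329
v 4.128 4.108 -4.477
v 4.562 3.877 -4.379
v 4.95 3.822 -4.065
v 5.169 3.963 -3.637
v 5.149 4.254 -3.228
v 4.109 -2.171 -0.547
v 4.384 -2.336 -0.113
v 3.291 -0.709 0.527
v 4.526 -2.189 -0.205
v 4.596 -2.038 -0.357
v 4.582 -1.911 -0.541
v 4.486 -1.828 -0.726
v 4.325 -1.805 -0.881
v 4.126 -1.845 -0.978
v 3.924 -1.941 -1
v 3.755 -2.077 -0.944
v 3.646 -2.23 -0.82
v 3.618 -2.372 -0.648
v 3.674 -2.479 -0.459
v 3.806 -2.533 -0.285
v 3.99 -2.524 -0.157
v 4.195 -2.455 -0.096
f 1 38 17
f 38 12 41
f 17 41 6
f 38 41 17
f 1 17 13
f 17 6 18
f 13 18 2
f 17 18 13
f 1 13 22
f 13 2 23
f 22 23 8
f 13 23 22
f 1 22 34
f 22 8 37
f 34 37 11
f 22 37 34
f 1 34 38
f 34 11 42
f 38 42 12
f 34 42 38
f 2 18 29
f 18 6 32
f 29 32 10
f 18 32 29
f 6 41 19
f 41 12 40
f 19 40 5
f 41 40 19
f 12 42 39
f 42 11 35
f 39 35 3
f 42 35 39
f 11 37 36
f 37 8 24
f 36 24 7
f 37 24 36
f 8 23 28
f 23 2 25
f 28 25 9
f 23 25 28
f 4 30 16
f 30 10 31
f 16 31 5
f 30 31 16
f 4 16 14
f 16 5 15
f 14 15 3
f 16 15 14
f 4 14 21
f 14 3 20
f 21 20 7
f 14 20 21
f 4 21 26
f 21 7 27
f 26 27 9
f 21 27 26
f 4 26 30
f 26 9 33
f 30 33 10
f 26 33 30
f 5 31 19
f 31 10 32
f 19 32 6
f 31 32 19
f 3 15 39
f 15 5 40
f 39 40 12
f 15 40 39
f 7 20 36
f 20 3 35
f 36 35 11
f 20 35 36
f 9 27 28
f 27 7 24
f 28 24 8
f 27 24 28
f 10 33 29
f 33 9 25
f 29 25 2
f 33 25 29
f 44 43 46
f 44 46 45
f 46 43 47
f 46 47 45
f 47 43 48
f 47 48 45
f 48 43 49
f 48 49 45
f 49 43 50
f 49 50 45
f 50 43 51
f 50 51 45
f 51 43 52
f 51 52 45
f 52 43 53
f 52 53 45
f 53 43 54
f 53 54 45
f 54 43 55
f 54 55 45
f 55 43 44
f 55 44 45
f 57 56 59
f 57 59 58
f 59 56 60
f 59 60 58
f 60 56 61
f 60 61 58
f 61 56 62
f 61 62 58
f 62 56 63
f 62 63 58
f 63 56 64
f 63 64 58
f 64 56 65
f 64 65 58
f 65 56 66
f 65 66 58
f 66 56 67
f 66 67 58
f 67 56 68
f 67 68 58
f 68 56 69
f 68 69 58
f 69 56 70
f 69 70 58
f 70 56 71
f 70 71 58
f 71 56 72
f 71 72 58
f 72 56 57
f 72 57 58



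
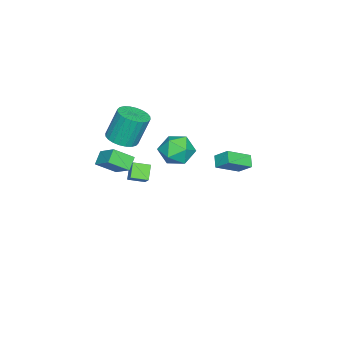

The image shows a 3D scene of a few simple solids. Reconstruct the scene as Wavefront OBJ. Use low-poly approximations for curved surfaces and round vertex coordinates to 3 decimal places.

v -2.299 -3.162 -1.881
v -3.097 -3.335 -1.144
v -2.762 -2.24 -2.165
v -3.56 -2.413 -1.428
v -1.86 -2.767 -1.312
v -2.658 -2.94 -0.575
v -2.323 -1.845 -1.596
v -3.121 -2.018 -0.859
v -1.209 3.898 2.319
v -1.024 4.706 3.027
v -0.598 4.182 1.835
v -0.413 4.991 2.542
v -0.107 2.929 3.138
v 0.078 3.738 3.845
v 0.504 3.214 2.653
v 0.689 4.022 3.361
v 1.752 -3.364 2.073
v 0.995 -3.361 2.646
v 1.155 -2.376 1.28
v 0.398 -2.373 1.854
v 2.402 -2.287 2.926
v 1.645 -2.284 3.5
v 1.805 -1.299 2.134
v 1.048 -1.296 2.707
v -2.233 -3.434 1.63
v -1.269 -3.194 1.75
v -1.664 -2.586 3.71
v -2.627 -2.826 3.59
v -1.415 -2.858 1.616
v -1.81 -2.25 3.576
v -1.686 -2.609 1.484
v -2.081 -2.002 3.445
v -2.04 -2.486 1.375
v -2.434 -1.879 3.335
v -2.423 -2.508 1.304
v -2.818 -1.9 3.265
v -2.777 -2.67 1.283
v -3.172 -2.062 3.244
v -3.048 -2.949 1.315
v -3.443 -2.341 3.275
v -3.195 -3.301 1.395
v -3.59 -2.693 3.355
v -3.196 -3.674 1.51
v -3.591 -3.066 3.47
v -3.05 -4.01 1.644
v -3.445 -3.402 3.604
v -2.779 -4.258 1.775
v -3.174 -3.651 3.736
v -2.426 -4.381 1.885
v -2.82 -3.774 3.845
v -2.042 -4.36 1.955
v -2.437 -3.752 3.916
v -1.688 -4.198 1.976
v -2.083 -3.59 3.937
v -1.417 -3.919 1.945
v -1.812 -3.311 3.905
v -1.27 -3.567 1.865
v -1.665 -2.959 3.825
v -2.962 0.21 1.115
v -2.396 -0.684 0.597
v -4.624 -0.476 0.483
v -4.058 -1.37 -0.035
v -4.113 -1.309 1.14
v -3.086 -0.885 1.531
v -3.934 -0.275 -0.451
v -2.907 0.149 -0.06
v -2.998 -0.984 -0.37
v -3.108 -1.623 0.613
v -3.912 0.463 0.467
v -4.022 -0.176 1.45
f 2 4 1
f 5 2 1
f 1 4 3
f 3 5 1
f 2 8 4
f 6 2 5
f 6 8 2
f 4 8 3
f 7 5 3
f 3 8 7
f 7 6 5
f 8 6 7
f 10 12 9
f 13 10 9
f 9 12 11
f 11 13 9
f 10 16 12
f 14 10 13
f 14 16 10
f 12 16 11
f 15 13 11
f 11 16 15
f 15 14 13
f 16 14 15
f 18 20 17
f 21 18 17
f 17 20 19
f 19 21 17
f 18 24 20
f 22 18 21
f 22 24 18
f 20 24 19
f 23 21 19
f 19 24 23
f 23 22 21
f 24 22 23
f 26 25 29
f 26 29 27
f 27 29 30
f 27 30 28
f 29 25 31
f 29 31 30
f 30 31 32
f 30 32 28
f 31 25 33
f 31 33 32
f 32 33 34
f 32 34 28
f 33 25 35
f 33 35 34
f 34 35 36
f 34 36 28
f 35 25 37
f 35 37 36
f 36 37 38
f 36 38 28
f 37 25 39
f 37 39 38
f 38 39 40
f 38 40 28
f 39 25 41
f 39 41 40
f 40 41 42
f 40 42 28
f 41 25 43
f 41 43 42
f 42 43 44
f 42 44 28
f 43 25 45
f 43 45 44
f 44 45 46
f 44 46 28
f 45 25 47
f 45 47 46
f 46 47 48
f 46 48 28
f 47 25 49
f 47 49 48
f 48 49 50
f 48 50 28
f 49 25 51
f 49 51 50
f 50 51 52
f 50 52 28
f 51 25 53
f 51 53 52
f 52 53 54
f 52 54 28
f 53 25 55
f 53 55 54
f 54 55 56
f 54 56 28
f 55 25 57
f 55 57 56
f 56 57 58
f 56 58 28
f 57 25 26
f 57 26 58
f 58 26 27
f 58 27 28
f 59 70 64
f 59 64 60
f 59 60 66
f 59 66 69
f 59 69 70
f 60 64 68
f 64 70 63
f 70 69 61
f 69 66 65
f 66 60 67
f 62 68 63
f 62 63 61
f 62 61 65
f 62 65 67
f 62 67 68
f 63 68 64
f 61 63 70
f 65 61 69
f 67 65 66
f 68 67 60



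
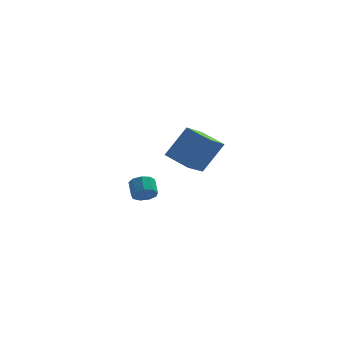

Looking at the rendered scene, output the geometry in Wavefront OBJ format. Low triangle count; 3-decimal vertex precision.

v 4.04 -3.073 0.699
v 3.101 -4.405 1.675
v 2.972 -1.977 1.167
v 2.033 -3.31 2.144
v 5.227 -2.65 2.416
v 4.288 -3.983 3.393
v 4.159 -1.555 2.885
v 3.22 -2.887 3.861
v 1.658 3.294 -4.117
v 2.34 3.506 -4.378
v 2.284 4.418 -3.784
v 1.602 4.206 -3.523
v 1.966 3.686 -4.69
v 1.91 4.598 -4.096
v 1.448 3.683 -4.735
v 1.392 4.596 -4.141
v 1.028 3.498 -4.49
v 0.972 4.41 -3.896
v 0.903 3.217 -4.071
v 0.847 4.13 -3.477
v 1.131 2.973 -3.673
v 1.075 3.885 -3.079
v 1.606 2.878 -3.483
v 1.55 3.79 -2.889
v 2.105 2.978 -3.59
v 2.049 3.89 -2.996
v 2.395 3.226 -3.943
v 2.339 4.138 -3.349
f 2 4 1
f 5 2 1
f 1 4 3
f 3 5 1
f 2 8 4
f 6 2 5
f 6 8 2
f 4 8 3
f 7 5 3
f 3 8 7
f 7 6 5
f 8 6 7
f 10 9 13
f 10 13 11
f 11 13 14
f 11 14 12
f 13 9 15
f 13 15 14
f 14 15 16
f 14 16 12
f 15 9 17
f 15 17 16
f 16 17 18
f 16 18 12
f 17 9 19
f 17 19 18
f 18 19 20
f 18 20 12
f 19 9 21
f 19 21 20
f 20 21 22
f 20 22 12
f 21 9 23
f 21 23 22
f 22 23 24
f 22 24 12
f 23 9 25
f 23 25 24
f 24 25 26
f 24 26 12
f 25 9 27
f 25 27 26
f 26 27 28
f 26 28 12
f 27 9 10
f 27 10 28
f 28 10 11
f 28 11 12



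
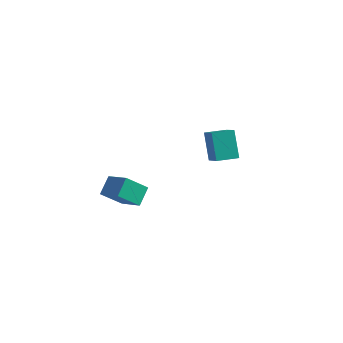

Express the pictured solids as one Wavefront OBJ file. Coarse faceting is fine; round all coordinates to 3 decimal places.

v -4.828 -4.295 -1.476
v -4.84 -3.285 -0.775
v -3.926 -3.562 -2.517
v -3.939 -2.552 -1.815
v -3.481 -4.828 -0.685
v -3.494 -3.818 0.017
v -2.58 -4.095 -1.725
v -2.592 -3.085 -1.024
v -1.639 2.494 -2.68
v -2.364 3.388 -1.207
v -0.669 3.359 -2.727
v -1.395 4.253 -1.254
v -0.745 1.547 -1.666
v -1.471 2.441 -0.193
v 0.224 2.412 -1.713
v -0.501 3.306 -0.24
f 2 4 1
f 5 2 1
f 1 4 3
f 3 5 1
f 2 8 4
f 6 2 5
f 6 8 2
f 4 8 3
f 7 5 3
f 3 8 7
f 7 6 5
f 8 6 7
f 10 12 9
f 13 10 9
f 9 12 11
f 11 13 9
f 10 16 12
f 14 10 13
f 14 16 10
f 12 16 11
f 15 13 11
f 11 16 15
f 15 14 13
f 16 14 15



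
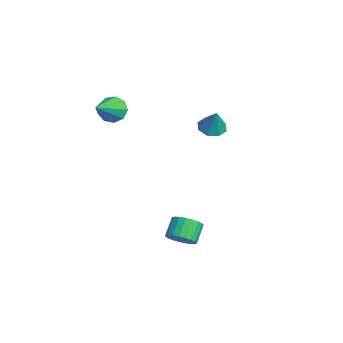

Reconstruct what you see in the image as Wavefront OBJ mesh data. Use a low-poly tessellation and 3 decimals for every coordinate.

v -3.171 -3.327 2.521
v -2.653 -3.364 1.786
v -1.729 -4.573 3.599
v -2.494 -2.88 2.132
v -2.651 -2.605 2.66
v -3.052 -2.668 3.123
v -3.508 -3.039 3.304
v -3.807 -3.545 3.119
v -3.808 -3.948 2.654
v -3.511 -4.061 2.127
v -3.055 -3.83 1.784
v 4.343 -1.546 -3.37
v 5.024 -1.168 -3.03
v 4.298 -0.616 -2.19
v 3.617 -0.994 -2.53
v 4.923 -0.932 -3.272
v 4.196 -0.38 -2.433
v 4.721 -0.802 -3.532
v 3.995 -0.25 -2.692
v 4.454 -0.801 -3.764
v 3.728 -0.249 -2.924
v 4.168 -0.929 -3.927
v 3.442 -0.377 -3.087
v 3.912 -1.163 -3.994
v 3.186 -0.611 -3.155
v 3.731 -1.464 -3.954
v 3.004 -0.912 -3.114
v 3.655 -1.779 -3.812
v 2.929 -1.227 -2.972
v 3.699 -2.053 -3.594
v 2.973 -1.501 -2.754
v 3.854 -2.24 -3.337
v 3.127 -1.688 -2.497
v 4.093 -2.307 -3.086
v 3.367 -1.755 -2.246
v 4.376 -2.242 -2.884
v 3.65 -1.691 -2.044
v 4.653 -2.057 -2.766
v 3.927 -1.505 -1.926
v 4.877 -1.784 -2.752
v 4.15 -1.232 -1.912
v 5.008 -1.469 -2.846
v 4.281 -0.917 -2.006
v -2.813 2.144 0.586
v -2.407 2.845 0.364
v -2.167 2.216 1.994
v -2.983 2.966 0.622
v -3.46 2.605 0.86
v -3.557 1.974 0.937
v -3.219 1.443 0.809
v -2.643 1.322 0.551
v -2.166 1.683 0.313
v -2.069 2.313 0.236
f 2 1 4
f 2 4 3
f 4 1 5
f 4 5 3
f 5 1 6
f 5 6 3
f 6 1 7
f 6 7 3
f 7 1 8
f 7 8 3
f 8 1 9
f 8 9 3
f 9 1 10
f 9 10 3
f 10 1 11
f 10 11 3
f 11 1 2
f 11 2 3
f 13 12 16
f 13 16 14
f 14 16 17
f 14 17 15
f 16 12 18
f 16 18 17
f 17 18 19
f 17 19 15
f 18 12 20
f 18 20 19
f 19 20 21
f 19 21 15
f 20 12 22
f 20 22 21
f 21 22 23
f 21 23 15
f 22 12 24
f 22 24 23
f 23 24 25
f 23 25 15
f 24 12 26
f 24 26 25
f 25 26 27
f 25 27 15
f 26 12 28
f 26 28 27
f 27 28 29
f 27 29 15
f 28 12 30
f 28 30 29
f 29 30 31
f 29 31 15
f 30 12 32
f 30 32 31
f 31 32 33
f 31 33 15
f 32 12 34
f 32 34 33
f 33 34 35
f 33 35 15
f 34 12 36
f 34 36 35
f 35 36 37
f 35 37 15
f 36 12 38
f 36 38 37
f 37 38 39
f 37 39 15
f 38 12 40
f 38 40 39
f 39 40 41
f 39 41 15
f 40 12 42
f 40 42 41
f 41 42 43
f 41 43 15
f 42 12 13
f 42 13 43
f 43 13 14
f 43 14 15
f 45 44 47
f 45 47 46
f 47 44 48
f 47 48 46
f 48 44 49
f 48 49 46
f 49 44 50
f 49 50 46
f 50 44 51
f 50 51 46
f 51 44 52
f 51 52 46
f 52 44 53
f 52 53 46
f 53 44 45
f 53 45 46



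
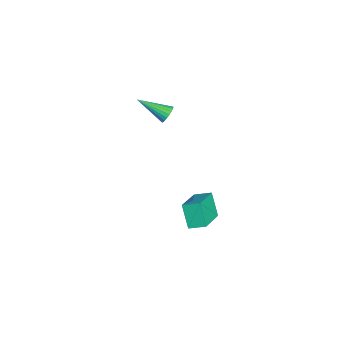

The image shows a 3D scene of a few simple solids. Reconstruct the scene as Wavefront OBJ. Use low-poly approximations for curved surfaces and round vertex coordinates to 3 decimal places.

v 4.209 3.055 -0.467
v 4.326 3.857 -0.179
v 2.617 3.557 -1.218
v 2.734 4.359 -0.93
v 4.826 3.361 -1.57
v 4.943 4.163 -1.282
v 3.234 3.863 -2.321
v 3.351 4.665 -2.033
v -2.286 2.173 0.261
v -1.902 2.27 0.599
v -2.614 0.707 1.059
v -2.072 2.361 0.696
v -2.279 2.42 0.719
v -2.487 2.436 0.662
v -2.66 2.406 0.536
v -2.769 2.336 0.363
v -2.794 2.238 0.172
v -2.731 2.128 -0.004
v -2.591 2.026 -0.133
v -2.398 1.95 -0.195
v -2.186 1.912 -0.177
v -1.991 1.919 -0.084
v -1.847 1.97 0.069
v -1.779 2.056 0.256
v -1.798 2.162 0.443
f 2 4 1
f 5 2 1
f 1 4 3
f 3 5 1
f 2 8 4
f 6 2 5
f 6 8 2
f 4 8 3
f 7 5 3
f 3 8 7
f 7 6 5
f 8 6 7
f 10 9 12
f 10 12 11
f 12 9 13
f 12 13 11
f 13 9 14
f 13 14 11
f 14 9 15
f 14 15 11
f 15 9 16
f 15 16 11
f 16 9 17
f 16 17 11
f 17 9 18
f 17 18 11
f 18 9 19
f 18 19 11
f 19 9 20
f 19 20 11
f 20 9 21
f 20 21 11
f 21 9 22
f 21 22 11
f 22 9 23
f 22 23 11
f 23 9 24
f 23 24 11
f 24 9 25
f 24 25 11
f 25 9 10
f 25 10 11



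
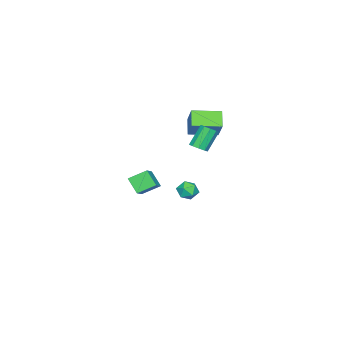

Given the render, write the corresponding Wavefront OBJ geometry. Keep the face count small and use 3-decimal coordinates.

v -1.706 -0.071 -3.34
v -1.083 -0.508 -3.436
v -2.237 -0.612 -4.324
v -1.614 -1.049 -4.42
v -2.07 -1.16 -3.813
v -1.742 -0.826 -3.205
v -1.578 -0.294 -4.555
v -1.25 0.04 -3.947
v -1.003 -0.646 -4.187
v -1.307 -1.181 -3.729
v -2.013 0.061 -4.031
v -2.317 -0.474 -3.573
v -4.477 -0.106 -0.19
v -5.259 -0.609 0.659
v -3.527 0.747 1.19
v -4.31 0.244 2.04
v -3.35 -1.604 -0.04
v -4.133 -2.107 0.81
v -2.401 -0.751 1.341
v -3.183 -1.254 2.19
v 2.831 -0.255 -0.079
v 3.803 0.047 0.537
v 3.114 0.55 -0.922
v 4.087 0.853 -0.306
v 3.493 -1.133 -0.694
v 4.466 -0.83 -0.078
v 3.777 -0.327 -1.537
v 4.749 -0.025 -0.921
v -1.548 0.242 0.078
v -1.048 0.146 0.433
v -1.953 0.402 1.776
v -2.452 0.498 1.422
v -1.079 0.557 0.334
v -1.984 0.813 1.677
v -1.329 0.821 0.115
v -2.234 1.077 1.459
v -1.681 0.814 -0.121
v -2.586 1.07 1.223
v -1.971 0.539 -0.264
v -2.876 0.795 1.08
v -2.063 0.125 -0.247
v -2.968 0.381 1.097
v -1.913 -0.234 -0.078
v -2.818 0.022 1.266
v -1.593 -0.37 0.164
v -2.498 -0.114 1.508
v -1.251 -0.22 0.366
v -2.156 0.036 1.709
f 1 12 6
f 1 6 2
f 1 2 8
f 1 8 11
f 1 11 12
f 2 6 10
f 6 12 5
f 12 11 3
f 11 8 7
f 8 2 9
f 4 10 5
f 4 5 3
f 4 3 7
f 4 7 9
f 4 9 10
f 5 10 6
f 3 5 12
f 7 3 11
f 9 7 8
f 10 9 2
f 14 16 13
f 17 14 13
f 13 16 15
f 15 17 13
f 14 20 16
f 18 14 17
f 18 20 14
f 16 20 15
f 19 17 15
f 15 20 19
f 19 18 17
f 20 18 19
f 22 24 21
f 25 22 21
f 21 24 23
f 23 25 21
f 22 28 24
f 26 22 25
f 26 28 22
f 24 28 23
f 27 25 23
f 23 28 27
f 27 26 25
f 28 26 27
f 30 29 33
f 30 33 31
f 31 33 34
f 31 34 32
f 33 29 35
f 33 35 34
f 34 35 36
f 34 36 32
f 35 29 37
f 35 37 36
f 36 37 38
f 36 38 32
f 37 29 39
f 37 39 38
f 38 39 40
f 38 40 32
f 39 29 41
f 39 41 40
f 40 41 42
f 40 42 32
f 41 29 43
f 41 43 42
f 42 43 44
f 42 44 32
f 43 29 45
f 43 45 44
f 44 45 46
f 44 46 32
f 45 29 47
f 45 47 46
f 46 47 48
f 46 48 32
f 47 29 30
f 47 30 48
f 48 30 31
f 48 31 32



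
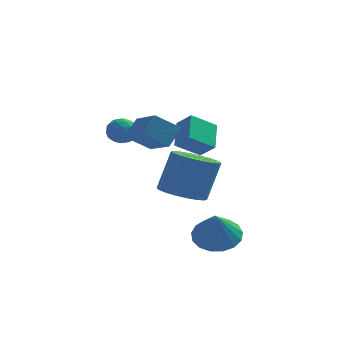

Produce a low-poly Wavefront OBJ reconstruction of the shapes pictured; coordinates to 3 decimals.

v 0.595 -3 -1.929
v 1.609 -2.748 -1.824
v 0.685 -3.98 -0.471
v 1.368 -2.389 -1.567
v 0.951 -2.17 -1.394
v 0.451 -2.141 -1.343
v -0.015 -2.308 -1.427
v -0.342 -2.634 -1.626
v -0.454 -3.044 -1.894
v -0.326 -3.444 -2.17
v 0.013 -3.742 -2.392
v 0.485 -3.87 -2.507
v 0.982 -3.798 -2.49
v 1.391 -3.544 -2.345
v 1.617 -3.165 -2.104
v -1.108 -0.035 2.377
v -1.245 1.165 3.267
v -1.808 0.345 1.756
v -1.945 1.545 2.646
v -0.115 0.615 1.654
v -0.252 1.815 2.544
v -0.815 0.995 1.033
v -0.952 2.195 1.923
v -1.019 -2.109 -0.087
v -0.511 -1.238 -0.446
v -0.013 -0.74 1.468
v -0.521 -1.611 1.827
v -0.954 -1.08 -0.372
v -0.456 -0.581 1.542
v -1.41 -1.125 -0.242
v -0.912 -0.627 1.673
v -1.788 -1.366 -0.081
v -1.29 -0.867 1.834
v -2.014 -1.753 0.079
v -1.516 -1.255 1.993
v -2.043 -2.211 0.206
v -1.545 -1.713 2.12
v -1.869 -2.649 0.275
v -1.371 -2.151 2.189
v -1.527 -2.98 0.272
v -1.029 -2.482 2.186
v -1.084 -3.139 0.198
v -0.586 -2.64 2.112
v -0.628 -3.093 0.067
v -0.13 -2.595 1.982
v -0.25 -2.853 -0.094
v 0.248 -2.354 1.821
v -0.024 -2.465 -0.253
v 0.474 -1.967 1.661
v 0.005 -2.007 -0.38
v 0.503 -1.509 1.534
v -0.169 -1.569 -0.449
v 0.329 -1.071 1.465
v -3.954 0.485 2.563
v -3.473 0.072 2.21
v -4.407 -0.472 3.07
v -3.926 -0.885 2.717
v -3.703 -0.438 3.243
v -3.423 0.154 2.929
v -4.457 -0.554 2.351
v -4.177 0.038 2.037
v -3.784 -0.571 2.079
v -3.318 -0.499 2.631
v -4.562 0.099 2.649
v -4.096 0.171 3.201
v -3.674 0.363 2.342
v -4.206 -0.763 2.938
v -4.075 -0.499 3.247
v -3.792 -0.743 3.04
v -3.644 0.411 2.765
v -3.362 0.168 2.557
v -3.497 -0.132 3.164
v -4.518 -0.568 2.723
v -4.236 -0.811 2.515
v -4.088 0.343 2.24
v -3.805 0.099 2.033
v -4.383 -0.268 2.116
v -3.574 -0.258 2.058
v -3.84 -0.821 2.356
v -4.152 -0.626 2.14
v -3.988 -0.278 1.956
v -3.3 -0.216 2.382
v -3.566 -0.779 2.68
v -3.435 -0.515 2.989
v -3.271 -0.168 2.805
v -3.483 -0.594 2.305
v -4.314 0.379 2.6
v -4.58 -0.184 2.898
v -4.609 -0.232 2.475
v -4.445 0.115 2.291
v -4.04 0.421 2.924
v -4.306 -0.142 3.222
v -3.892 -0.122 3.324
v -3.728 0.226 3.14
v -4.397 0.194 2.975
v -1.35 -3.075 2.872
v -2.374 -3.411 3.599
v -2.471 -1.367 2.084
v -3.495 -1.703 2.812
v -0.965 -2.437 3.708
v -1.989 -2.773 4.436
v -2.086 -0.729 2.921
v -3.11 -1.065 3.648
f 2 1 4
f 2 4 3
f 4 1 5
f 4 5 3
f 5 1 6
f 5 6 3
f 6 1 7
f 6 7 3
f 7 1 8
f 7 8 3
f 8 1 9
f 8 9 3
f 9 1 10
f 9 10 3
f 10 1 11
f 10 11 3
f 11 1 12
f 11 12 3
f 12 1 13
f 12 13 3
f 13 1 14
f 13 14 3
f 14 1 15
f 14 15 3
f 15 1 2
f 15 2 3
f 17 19 16
f 20 17 16
f 16 19 18
f 18 20 16
f 17 23 19
f 21 17 20
f 21 23 17
f 19 23 18
f 22 20 18
f 18 23 22
f 22 21 20
f 23 21 22
f 25 24 28
f 25 28 26
f 26 28 29
f 26 29 27
f 28 24 30
f 28 30 29
f 29 30 31
f 29 31 27
f 30 24 32
f 30 32 31
f 31 32 33
f 31 33 27
f 32 24 34
f 32 34 33
f 33 34 35
f 33 35 27
f 34 24 36
f 34 36 35
f 35 36 37
f 35 37 27
f 36 24 38
f 36 38 37
f 37 38 39
f 37 39 27
f 38 24 40
f 38 40 39
f 39 40 41
f 39 41 27
f 40 24 42
f 40 42 41
f 41 42 43
f 41 43 27
f 42 24 44
f 42 44 43
f 43 44 45
f 43 45 27
f 44 24 46
f 44 46 45
f 45 46 47
f 45 47 27
f 46 24 48
f 46 48 47
f 47 48 49
f 47 49 27
f 48 24 50
f 48 50 49
f 49 50 51
f 49 51 27
f 50 24 52
f 50 52 51
f 51 52 53
f 51 53 27
f 52 24 25
f 52 25 53
f 53 25 26
f 53 26 27
f 54 91 70
f 91 65 94
f 70 94 59
f 91 94 70
f 54 70 66
f 70 59 71
f 66 71 55
f 70 71 66
f 54 66 75
f 66 55 76
f 75 76 61
f 66 76 75
f 54 75 87
f 75 61 90
f 87 90 64
f 75 90 87
f 54 87 91
f 87 64 95
f 91 95 65
f 87 95 91
f 55 71 82
f 71 59 85
f 82 85 63
f 71 85 82
f 59 94 72
f 94 65 93
f 72 93 58
f 94 93 72
f 65 95 92
f 95 64 88
f 92 88 56
f 95 88 92
f 64 90 89
f 90 61 77
f 89 77 60
f 90 77 89
f 61 76 81
f 76 55 78
f 81 78 62
f 76 78 81
f 57 83 69
f 83 63 84
f 69 84 58
f 83 84 69
f 57 69 67
f 69 58 68
f 67 68 56
f 69 68 67
f 57 67 74
f 67 56 73
f 74 73 60
f 67 73 74
f 57 74 79
f 74 60 80
f 79 80 62
f 74 80 79
f 57 79 83
f 79 62 86
f 83 86 63
f 79 86 83
f 58 84 72
f 84 63 85
f 72 85 59
f 84 85 72
f 56 68 92
f 68 58 93
f 92 93 65
f 68 93 92
f 60 73 89
f 73 56 88
f 89 88 64
f 73 88 89
f 62 80 81
f 80 60 77
f 81 77 61
f 80 77 81
f 63 86 82
f 86 62 78
f 82 78 55
f 86 78 82
f 97 99 96
f 100 97 96
f 96 99 98
f 98 100 96
f 97 103 99
f 101 97 100
f 101 103 97
f 99 103 98
f 102 100 98
f 98 103 102
f 102 101 100
f 103 101 102



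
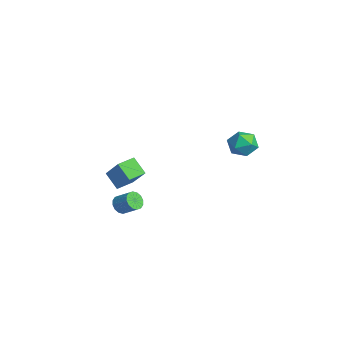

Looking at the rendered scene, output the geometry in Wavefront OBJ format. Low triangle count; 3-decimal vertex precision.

v -4.799 -3.789 -1.52
v -3.488 -3.554 -0.096
v -5.097 -2.799 -1.409
v -3.787 -2.564 0.016
v -3.993 -3.456 -2.316
v -2.683 -3.221 -0.891
v -4.292 -2.466 -2.204
v -2.981 -2.231 -0.78
v -2.794 -3.668 -2.771
v -2.532 -3.437 -3.259
v -1.845 -2.902 -2.637
v -2.106 -3.132 -2.149
v -2.756 -3.235 -3.185
v -2.069 -2.7 -2.563
v -2.99 -3.149 -3
v -2.303 -2.614 -2.378
v -3.172 -3.202 -2.753
v -2.485 -2.667 -2.132
v -3.252 -3.38 -2.512
v -2.565 -2.845 -1.89
v -3.209 -3.635 -2.339
v -2.522 -3.1 -1.718
v -3.055 -3.898 -2.283
v -2.368 -3.363 -1.661
v -2.831 -4.1 -2.357
v -2.144 -3.565 -1.735
v -2.597 -4.186 -2.542
v -1.91 -3.651 -1.92
v -2.415 -4.133 -2.788
v -1.728 -3.598 -2.167
v -2.335 -3.955 -3.03
v -1.648 -3.42 -2.408
v -2.378 -3.7 -3.202
v -1.691 -3.165 -2.581
v 2.08 0.837 4.497
v 2.742 1.369 4.555
v 2.678 0.211 3.425
v 3.34 0.743 3.483
v 3.208 0.159 4.089
v 2.838 0.546 4.752
v 2.582 1.034 3.228
v 2.212 1.421 3.891
v 3.052 1.491 3.771
v 3.439 0.95 4.304
v 1.981 0.63 3.676
v 2.368 0.089 4.209
f 2 4 1
f 5 2 1
f 1 4 3
f 3 5 1
f 2 8 4
f 6 2 5
f 6 8 2
f 4 8 3
f 7 5 3
f 3 8 7
f 7 6 5
f 8 6 7
f 10 9 13
f 10 13 11
f 11 13 14
f 11 14 12
f 13 9 15
f 13 15 14
f 14 15 16
f 14 16 12
f 15 9 17
f 15 17 16
f 16 17 18
f 16 18 12
f 17 9 19
f 17 19 18
f 18 19 20
f 18 20 12
f 19 9 21
f 19 21 20
f 20 21 22
f 20 22 12
f 21 9 23
f 21 23 22
f 22 23 24
f 22 24 12
f 23 9 25
f 23 25 24
f 24 25 26
f 24 26 12
f 25 9 27
f 25 27 26
f 26 27 28
f 26 28 12
f 27 9 29
f 27 29 28
f 28 29 30
f 28 30 12
f 29 9 31
f 29 31 30
f 30 31 32
f 30 32 12
f 31 9 33
f 31 33 32
f 32 33 34
f 32 34 12
f 33 9 10
f 33 10 34
f 34 10 11
f 34 11 12
f 35 46 40
f 35 40 36
f 35 36 42
f 35 42 45
f 35 45 46
f 36 40 44
f 40 46 39
f 46 45 37
f 45 42 41
f 42 36 43
f 38 44 39
f 38 39 37
f 38 37 41
f 38 41 43
f 38 43 44
f 39 44 40
f 37 39 46
f 41 37 45
f 43 41 42
f 44 43 36



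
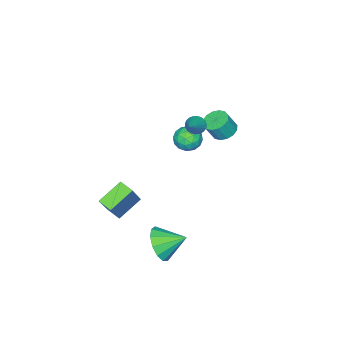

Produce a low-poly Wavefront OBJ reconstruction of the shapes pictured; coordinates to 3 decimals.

v -2.467 -0.964 0.467
v -1.993 -0.418 0.366
v -1.519 -0.65 1.331
v -1.993 -1.196 1.433
v -2.286 -0.262 0.547
v -1.811 -0.493 1.512
v -2.626 -0.293 0.707
v -2.152 -0.525 1.672
v -2.925 -0.505 0.803
v -2.45 -0.736 1.768
v -3.1 -0.839 0.809
v -2.626 -1.071 1.774
v -3.106 -1.207 0.723
v -2.632 -1.439 1.688
v -2.941 -1.51 0.569
v -2.467 -1.742 1.534
v -2.649 -1.667 0.388
v -2.174 -1.898 1.353
v -2.308 -1.635 0.228
v -1.834 -1.867 1.193
v -2.01 -1.424 0.132
v -1.535 -1.655 1.097
v -1.834 -1.089 0.126
v -1.36 -1.321 1.091
v -1.828 -0.721 0.212
v -1.354 -0.953 1.177
v -2.402 -2.844 -2.014
v -1.864 -3.073 -1.423
v -3.276 -3.767 -1.577
v -2.738 -3.996 -0.986
v -3.108 -3.253 -0.946
v -2.568 -2.683 -1.216
v -2.572 -4.157 -1.784
v -2.032 -3.587 -2.054
v -1.97 -3.885 -1.281
v -2.301 -3.326 -0.763
v -2.839 -3.514 -2.237
v -3.17 -2.955 -1.719
v -2.056 -2.878 -1.757
v -3.084 -3.962 -1.243
v -3.301 -3.526 -1.219
v -2.985 -3.66 -0.872
v -2.47 -2.648 -1.635
v -2.154 -2.783 -1.288
v -2.885 -2.888 -1.008
v -2.986 -4.057 -1.712
v -2.67 -4.192 -1.365
v -2.155 -3.18 -2.128
v -1.839 -3.314 -1.781
v -2.255 -3.952 -1.992
v -1.802 -3.489 -1.326
v -2.316 -4.032 -1.069
v -2.219 -4.127 -1.538
v -1.901 -3.791 -1.697
v -1.997 -3.161 -1.022
v -2.511 -3.703 -0.765
v -2.728 -3.266 -0.741
v -2.41 -2.931 -0.9
v -2.059 -3.638 -0.938
v -2.629 -3.137 -2.235
v -3.143 -3.679 -1.978
v -2.73 -3.909 -2.1
v -2.412 -3.574 -2.259
v -2.824 -2.808 -1.931
v -3.338 -3.351 -1.674
v -3.239 -3.049 -1.303
v -2.921 -2.713 -1.462
v -3.081 -3.202 -2.062
v -0.024 -0.893 2.398
v 0.334 -1.121 2.048
v 1.304 -0.287 3.362
v 0.305 -0.913 1.957
v 0.218 -0.702 1.943
v 0.09 -0.523 2.007
v -0.058 -0.409 2.139
v -0.2 -0.379 2.316
v -0.312 -0.437 2.507
v -0.374 -0.575 2.679
v -0.375 -0.767 2.802
v -0.316 -0.982 2.856
v -0.207 -1.181 2.83
v -0.066 -1.33 2.73
v 0.083 -1.404 2.572
v 0.212 -1.39 2.384
v 0.301 -1.29 2.199
v 3.61 -0.2 -4.088
v 4.184 -0.365 -3.2
v 2.91 0.9 -3.432
v 4.495 0.031 -3.532
v 4.524 0.354 -4.041
v 4.264 0.5 -4.564
v 3.796 0.424 -4.937
v 3.269 0.15 -5.04
v 2.85 -0.235 -4.841
v 2.673 -0.609 -4.402
v 2.793 -0.854 -3.864
v 3.173 -0.89 -3.398
v 3.691 -0.708 -3.15
v 3.084 -4.078 -3.892
v 1.765 -3.771 -3.079
v 3.119 -3.275 -4.138
v 1.8 -2.968 -3.325
v 4.28 -3.592 -2.135
v 2.961 -3.285 -1.322
v 4.315 -2.789 -2.381
v 2.996 -2.482 -1.568
f 2 1 5
f 2 5 3
f 3 5 6
f 3 6 4
f 5 1 7
f 5 7 6
f 6 7 8
f 6 8 4
f 7 1 9
f 7 9 8
f 8 9 10
f 8 10 4
f 9 1 11
f 9 11 10
f 10 11 12
f 10 12 4
f 11 1 13
f 11 13 12
f 12 13 14
f 12 14 4
f 13 1 15
f 13 15 14
f 14 15 16
f 14 16 4
f 15 1 17
f 15 17 16
f 16 17 18
f 16 18 4
f 17 1 19
f 17 19 18
f 18 19 20
f 18 20 4
f 19 1 21
f 19 21 20
f 20 21 22
f 20 22 4
f 21 1 23
f 21 23 22
f 22 23 24
f 22 24 4
f 23 1 25
f 23 25 24
f 24 25 26
f 24 26 4
f 25 1 2
f 25 2 26
f 26 2 3
f 26 3 4
f 27 64 43
f 64 38 67
f 43 67 32
f 64 67 43
f 27 43 39
f 43 32 44
f 39 44 28
f 43 44 39
f 27 39 48
f 39 28 49
f 48 49 34
f 39 49 48
f 27 48 60
f 48 34 63
f 60 63 37
f 48 63 60
f 27 60 64
f 60 37 68
f 64 68 38
f 60 68 64
f 28 44 55
f 44 32 58
f 55 58 36
f 44 58 55
f 32 67 45
f 67 38 66
f 45 66 31
f 67 66 45
f 38 68 65
f 68 37 61
f 65 61 29
f 68 61 65
f 37 63 62
f 63 34 50
f 62 50 33
f 63 50 62
f 34 49 54
f 49 28 51
f 54 51 35
f 49 51 54
f 30 56 42
f 56 36 57
f 42 57 31
f 56 57 42
f 30 42 40
f 42 31 41
f 40 41 29
f 42 41 40
f 30 40 47
f 40 29 46
f 47 46 33
f 40 46 47
f 30 47 52
f 47 33 53
f 52 53 35
f 47 53 52
f 30 52 56
f 52 35 59
f 56 59 36
f 52 59 56
f 31 57 45
f 57 36 58
f 45 58 32
f 57 58 45
f 29 41 65
f 41 31 66
f 65 66 38
f 41 66 65
f 33 46 62
f 46 29 61
f 62 61 37
f 46 61 62
f 35 53 54
f 53 33 50
f 54 50 34
f 53 50 54
f 36 59 55
f 59 35 51
f 55 51 28
f 59 51 55
f 70 69 72
f 70 72 71
f 72 69 73
f 72 73 71
f 73 69 74
f 73 74 71
f 74 69 75
f 74 75 71
f 75 69 76
f 75 76 71
f 76 69 77
f 76 77 71
f 77 69 78
f 77 78 71
f 78 69 79
f 78 79 71
f 79 69 80
f 79 80 71
f 80 69 81
f 80 81 71
f 81 69 82
f 81 82 71
f 82 69 83
f 82 83 71
f 83 69 84
f 83 84 71
f 84 69 85
f 84 85 71
f 85 69 70
f 85 70 71
f 87 86 89
f 87 89 88
f 89 86 90
f 89 90 88
f 90 86 91
f 90 91 88
f 91 86 92
f 91 92 88
f 92 86 93
f 92 93 88
f 93 86 94
f 93 94 88
f 94 86 95
f 94 95 88
f 95 86 96
f 95 96 88
f 96 86 97
f 96 97 88
f 97 86 98
f 97 98 88
f 98 86 87
f 98 87 88
f 100 102 99
f 103 100 99
f 99 102 101
f 101 103 99
f 100 106 102
f 104 100 103
f 104 106 100
f 102 106 101
f 105 103 101
f 101 106 105
f 105 104 103
f 106 104 105

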